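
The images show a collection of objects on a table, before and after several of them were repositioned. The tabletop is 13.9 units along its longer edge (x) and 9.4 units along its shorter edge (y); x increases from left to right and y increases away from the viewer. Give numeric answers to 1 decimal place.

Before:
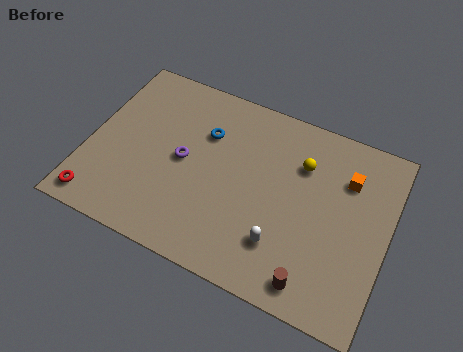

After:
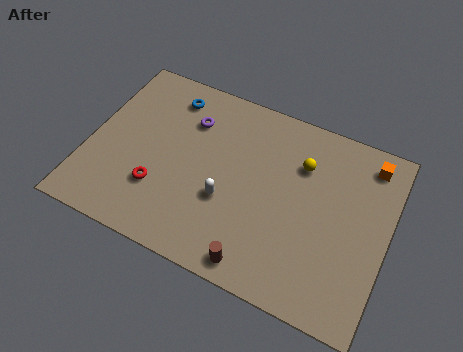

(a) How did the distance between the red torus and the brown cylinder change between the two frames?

-4.8

Before: roughly 10.0 units apart; after: 5.2. That's 4.8 units closer together.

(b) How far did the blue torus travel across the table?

2.3

From (5.2, 6.5) to (3.3, 7.8), the blue torus covered √(1.9² + 1.3²) ≈ 2.3 units.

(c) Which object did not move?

the yellow sphere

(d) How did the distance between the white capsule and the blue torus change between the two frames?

-0.4

They were about 5.8 units apart before and 5.4 after — 0.4 units closer together.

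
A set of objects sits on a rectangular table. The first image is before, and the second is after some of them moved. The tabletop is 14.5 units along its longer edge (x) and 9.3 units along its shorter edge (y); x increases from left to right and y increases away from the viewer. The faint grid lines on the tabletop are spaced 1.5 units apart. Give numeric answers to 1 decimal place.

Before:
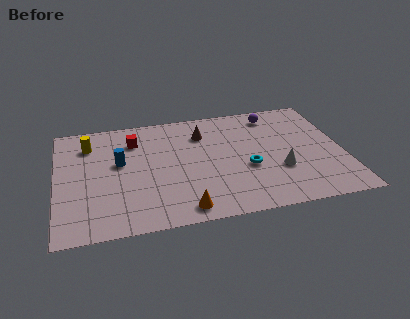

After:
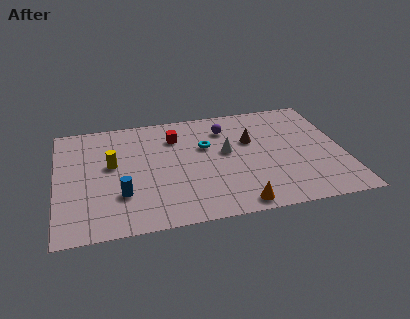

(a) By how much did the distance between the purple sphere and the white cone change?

-2.7

They were about 4.7 units apart before and 2.0 after — 2.7 units closer together.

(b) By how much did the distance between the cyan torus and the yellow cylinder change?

-3.8

Before: roughly 8.6 units apart; after: 4.8. That's 3.8 units closer together.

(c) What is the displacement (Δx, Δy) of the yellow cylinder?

(1.1, -1.9)

The yellow cylinder started near (1.7, 7.2) and ended near (2.8, 5.3).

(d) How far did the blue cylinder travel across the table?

2.6

The blue cylinder moved from about (3.2, 5.4) to (3.2, 2.8), a distance of √(0.0² + 2.6²) ≈ 2.6.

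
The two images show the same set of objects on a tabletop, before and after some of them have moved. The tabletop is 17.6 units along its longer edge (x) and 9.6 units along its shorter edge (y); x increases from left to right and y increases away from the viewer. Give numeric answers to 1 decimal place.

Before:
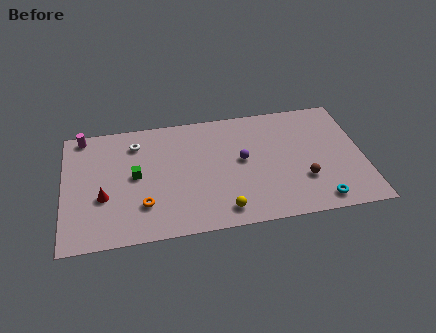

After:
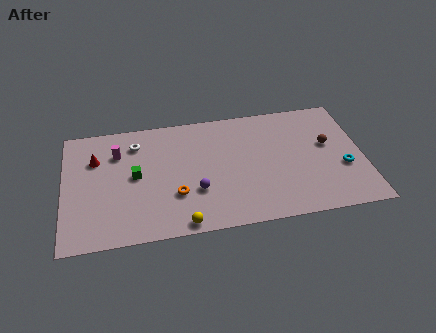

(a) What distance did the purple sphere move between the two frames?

3.4

The purple sphere was near (10.5, 5.2) before and (7.7, 3.2) after, so it travelled √(2.8² + 2.0²) ≈ 3.4 units.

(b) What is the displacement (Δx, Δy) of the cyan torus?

(1.6, 2.4)

From the two frames, the cyan torus sits at roughly (14.8, 1.2) before and (16.4, 3.6) after.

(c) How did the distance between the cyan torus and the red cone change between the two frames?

+2.1

The distance was about 12.7 in the first image and 14.8 in the second, so they moved 2.1 units further apart.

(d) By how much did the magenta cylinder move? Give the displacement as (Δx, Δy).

(2.0, -1.7)

The magenta cylinder started near (1.2, 8.7) and ended near (3.2, 7.0).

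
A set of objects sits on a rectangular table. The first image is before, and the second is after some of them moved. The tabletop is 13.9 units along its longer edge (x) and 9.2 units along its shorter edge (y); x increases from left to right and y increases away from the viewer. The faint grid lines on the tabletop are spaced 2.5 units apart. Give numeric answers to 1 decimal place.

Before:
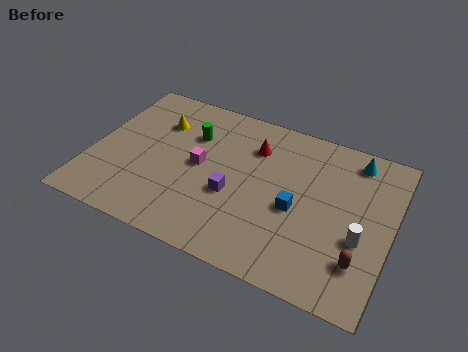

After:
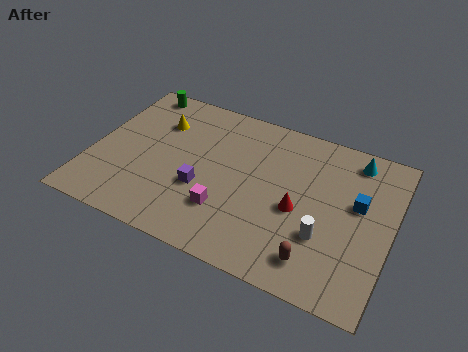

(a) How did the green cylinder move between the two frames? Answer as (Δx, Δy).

(-2.9, 1.9)

The green cylinder started near (4.4, 6.4) and ended near (1.5, 8.3).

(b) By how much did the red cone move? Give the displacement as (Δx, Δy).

(2.4, -2.8)

The red cone was at about (7.3, 6.8) and moved to about (9.7, 4.0).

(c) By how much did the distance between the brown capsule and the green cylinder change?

+2.2

The distance was about 9.3 in the first image and 11.5 in the second, so they moved 2.2 units further apart.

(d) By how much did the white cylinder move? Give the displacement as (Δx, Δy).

(-1.6, -0.5)

The white cylinder started near (12.6, 3.5) and ended near (11.0, 3.0).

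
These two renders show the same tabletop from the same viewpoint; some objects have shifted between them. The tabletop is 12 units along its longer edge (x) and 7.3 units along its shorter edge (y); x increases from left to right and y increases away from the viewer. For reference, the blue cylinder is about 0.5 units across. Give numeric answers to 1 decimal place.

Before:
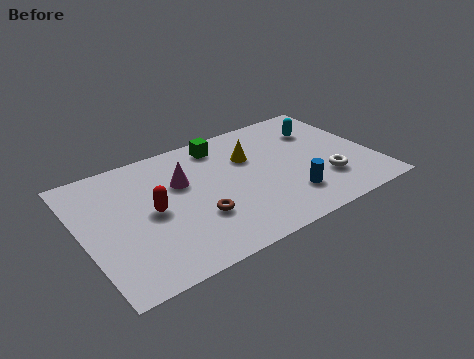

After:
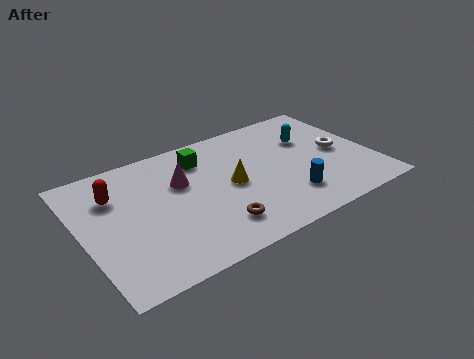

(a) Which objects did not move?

the magenta cone and the blue cylinder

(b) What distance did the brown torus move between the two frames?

1.0

The brown torus was near (4.5, 2.4) before and (5.1, 1.6) after, so it travelled √(0.6² + 0.8²) ≈ 1.0 units.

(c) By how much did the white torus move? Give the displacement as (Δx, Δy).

(0.9, 1.5)

The white torus started near (9.8, 2.1) and ended near (10.7, 3.6).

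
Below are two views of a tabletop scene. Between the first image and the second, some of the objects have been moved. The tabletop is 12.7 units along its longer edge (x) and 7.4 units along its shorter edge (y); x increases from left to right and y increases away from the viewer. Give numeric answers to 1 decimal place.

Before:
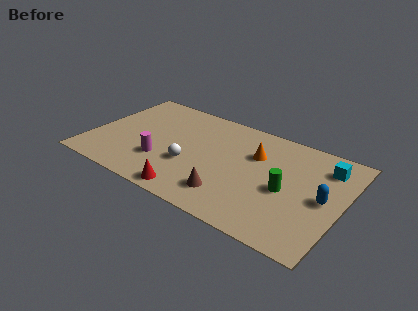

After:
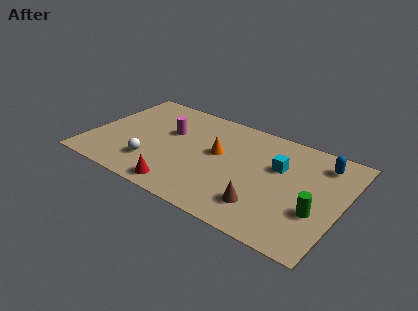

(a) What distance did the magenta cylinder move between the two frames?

2.3

The magenta cylinder was near (3.8, 2.3) before and (3.8, 4.6) after, so it travelled √(0.0² + 2.3²) ≈ 2.3 units.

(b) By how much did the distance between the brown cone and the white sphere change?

+3.2

Before: roughly 2.5 units apart; after: 5.7. That's 3.2 units further apart.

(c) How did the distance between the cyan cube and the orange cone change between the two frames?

-0.5

The distance was about 3.5 in the first image and 3.0 in the second, so they moved 0.5 units closer together.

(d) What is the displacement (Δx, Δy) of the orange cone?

(-1.8, -0.8)

From the two frames, the orange cone sits at roughly (8.2, 5.0) before and (6.4, 4.2) after.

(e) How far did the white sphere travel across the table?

2.0

From (5.2, 2.7) to (3.4, 1.9), the white sphere covered √(1.8² + 0.8²) ≈ 2.0 units.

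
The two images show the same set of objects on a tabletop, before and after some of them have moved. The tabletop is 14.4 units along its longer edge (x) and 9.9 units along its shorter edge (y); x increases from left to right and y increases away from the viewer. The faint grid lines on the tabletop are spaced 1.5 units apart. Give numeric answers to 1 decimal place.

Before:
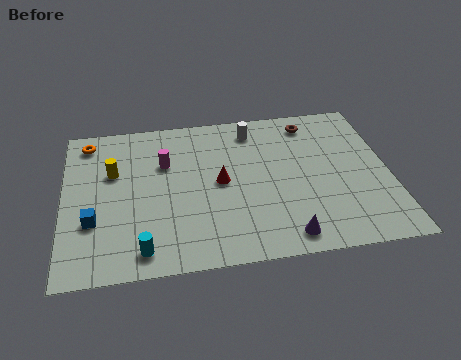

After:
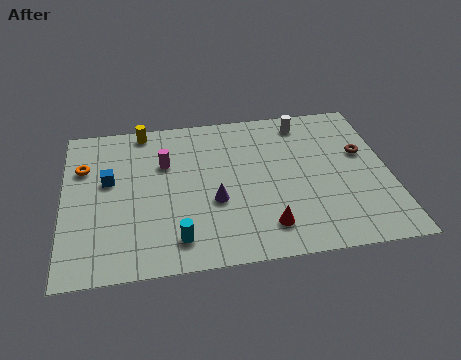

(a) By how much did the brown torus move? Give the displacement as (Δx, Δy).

(2.2, -2.4)

From the two frames, the brown torus sits at roughly (11.1, 8.4) before and (13.3, 6.0) after.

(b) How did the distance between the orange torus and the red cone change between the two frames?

+2.5

The distance was about 6.8 in the first image and 9.3 in the second, so they moved 2.5 units further apart.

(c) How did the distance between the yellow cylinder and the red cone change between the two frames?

+3.9

They were about 4.9 units apart before and 8.8 after — 3.9 units further apart.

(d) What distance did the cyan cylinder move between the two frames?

1.6

The cyan cylinder moved from about (3.4, 1.3) to (4.9, 1.7), a distance of √(1.5² + 0.4²) ≈ 1.6.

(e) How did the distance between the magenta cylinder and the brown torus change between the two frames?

+2.0

The distance was about 6.8 in the first image and 8.8 in the second, so they moved 2.0 units further apart.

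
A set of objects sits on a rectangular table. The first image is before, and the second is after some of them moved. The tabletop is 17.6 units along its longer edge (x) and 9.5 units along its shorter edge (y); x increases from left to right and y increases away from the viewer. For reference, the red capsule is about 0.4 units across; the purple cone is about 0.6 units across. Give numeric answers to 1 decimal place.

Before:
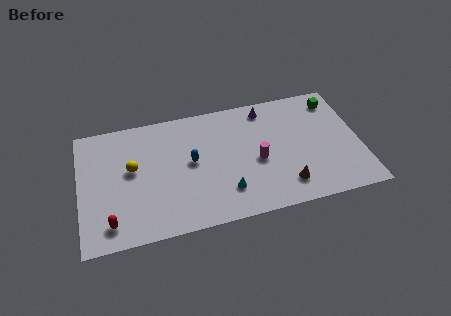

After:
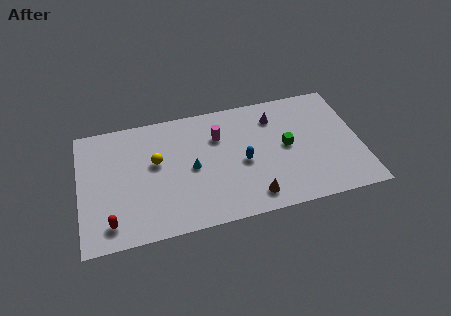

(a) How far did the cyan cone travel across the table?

3.0

From (9.0, 2.3) to (7.0, 4.6), the cyan cone covered √(2.0² + 2.3²) ≈ 3.0 units.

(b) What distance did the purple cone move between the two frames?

0.9

The purple cone was near (11.9, 8.2) before and (12.4, 7.4) after, so it travelled √(0.5² + 0.8²) ≈ 0.9 units.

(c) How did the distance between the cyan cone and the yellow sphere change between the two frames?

-4.1

The distance was about 6.5 in the first image and 2.4 in the second, so they moved 4.1 units closer together.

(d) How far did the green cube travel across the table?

4.5

The green cube was near (16.3, 7.9) before and (13.0, 4.9) after, so it travelled √(3.3² + 3.0²) ≈ 4.5 units.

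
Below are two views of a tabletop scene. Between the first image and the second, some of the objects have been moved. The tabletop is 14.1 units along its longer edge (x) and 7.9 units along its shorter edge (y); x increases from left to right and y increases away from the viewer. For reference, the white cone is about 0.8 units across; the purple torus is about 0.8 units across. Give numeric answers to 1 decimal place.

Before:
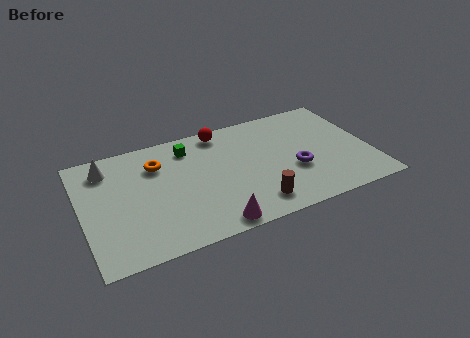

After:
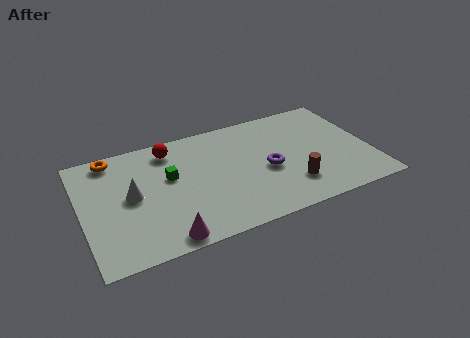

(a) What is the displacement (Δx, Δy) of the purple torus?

(-1.3, 0.5)

From the two frames, the purple torus sits at roughly (10.3, 3.0) before and (9.0, 3.5) after.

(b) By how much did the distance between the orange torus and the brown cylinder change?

+3.5

They were about 6.2 units apart before and 9.7 after — 3.5 units further apart.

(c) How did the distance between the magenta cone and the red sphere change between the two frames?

-0.4

They were about 6.3 units apart before and 5.9 after — 0.4 units closer together.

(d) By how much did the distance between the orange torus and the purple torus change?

+1.0

Before: roughly 7.1 units apart; after: 8.1. That's 1.0 units further apart.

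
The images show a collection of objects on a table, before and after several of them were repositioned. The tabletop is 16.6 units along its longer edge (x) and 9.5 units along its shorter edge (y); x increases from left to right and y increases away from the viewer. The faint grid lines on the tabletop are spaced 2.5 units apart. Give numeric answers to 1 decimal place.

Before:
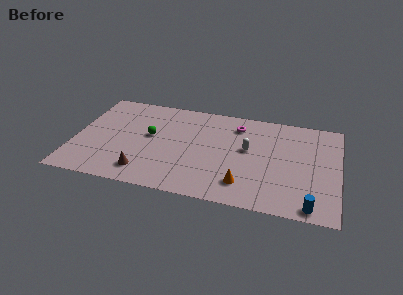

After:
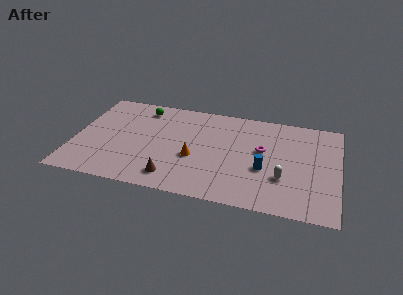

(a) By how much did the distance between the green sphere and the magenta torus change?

+2.3

The distance was about 5.9 in the first image and 8.2 in the second, so they moved 2.3 units further apart.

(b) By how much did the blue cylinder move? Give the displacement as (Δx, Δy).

(-3.0, 2.8)

The blue cylinder started near (15.0, 0.9) and ended near (12.0, 3.7).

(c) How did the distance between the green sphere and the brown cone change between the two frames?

+3.2

The distance was about 3.6 in the first image and 6.8 in the second, so they moved 3.2 units further apart.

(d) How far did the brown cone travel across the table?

1.8

The brown cone moved from about (4.6, 1.7) to (6.4, 1.6), a distance of √(1.8² + 0.1²) ≈ 1.8.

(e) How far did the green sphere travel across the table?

2.8

The green sphere was near (4.7, 5.3) before and (4.0, 8.0) after, so it travelled √(0.7² + 2.7²) ≈ 2.8 units.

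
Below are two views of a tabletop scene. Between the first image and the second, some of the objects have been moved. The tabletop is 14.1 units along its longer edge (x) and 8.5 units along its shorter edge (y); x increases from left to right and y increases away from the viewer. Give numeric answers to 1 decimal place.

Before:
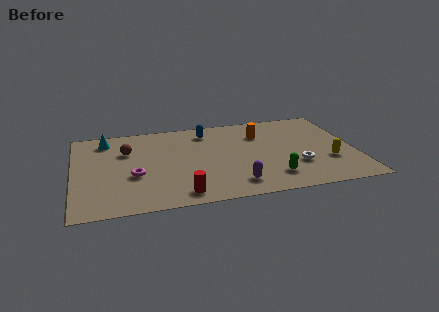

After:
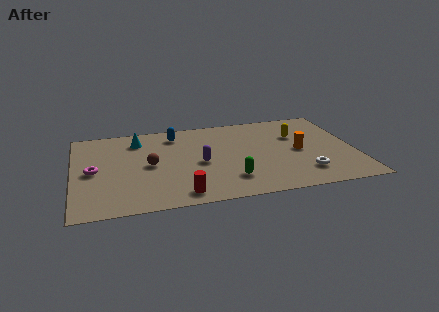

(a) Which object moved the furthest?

the yellow capsule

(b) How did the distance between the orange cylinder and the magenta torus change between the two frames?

+3.2

Before: roughly 7.1 units apart; after: 10.3. That's 3.2 units further apart.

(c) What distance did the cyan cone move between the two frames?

1.6

The cyan cone moved from about (1.7, 7.1) to (3.3, 6.8), a distance of √(1.6² + 0.3²) ≈ 1.6.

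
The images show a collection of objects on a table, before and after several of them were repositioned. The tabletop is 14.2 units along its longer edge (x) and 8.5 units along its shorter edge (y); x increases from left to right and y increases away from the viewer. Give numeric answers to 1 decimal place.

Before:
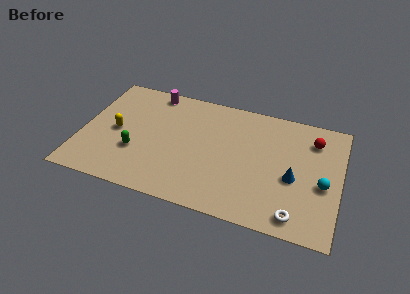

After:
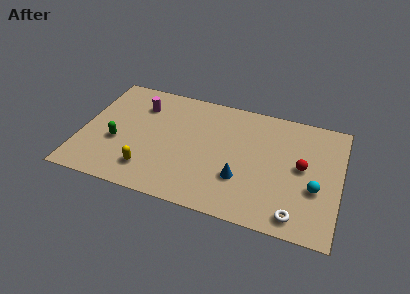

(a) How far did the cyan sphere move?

0.6

The cyan sphere was near (13.3, 3.6) before and (12.9, 3.2) after, so it travelled √(0.4² + 0.4²) ≈ 0.6 units.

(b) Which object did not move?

the white torus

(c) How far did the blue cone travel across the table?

2.9

The blue cone moved from about (11.7, 3.6) to (8.9, 2.7), a distance of √(2.8² + 0.9²) ≈ 2.9.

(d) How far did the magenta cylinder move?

1.3

The magenta cylinder was near (3.6, 7.6) before and (3.0, 6.4) after, so it travelled √(0.6² + 1.2²) ≈ 1.3 units.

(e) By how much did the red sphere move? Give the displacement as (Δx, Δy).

(-0.5, -2.1)

The red sphere started near (12.6, 6.6) and ended near (12.1, 4.5).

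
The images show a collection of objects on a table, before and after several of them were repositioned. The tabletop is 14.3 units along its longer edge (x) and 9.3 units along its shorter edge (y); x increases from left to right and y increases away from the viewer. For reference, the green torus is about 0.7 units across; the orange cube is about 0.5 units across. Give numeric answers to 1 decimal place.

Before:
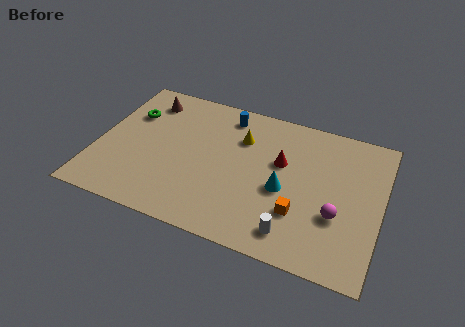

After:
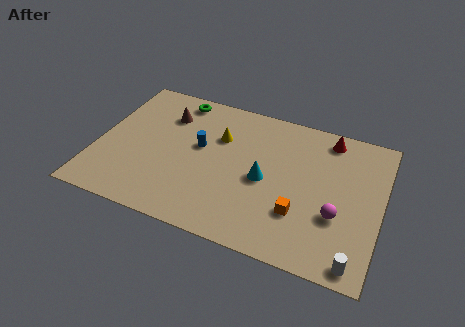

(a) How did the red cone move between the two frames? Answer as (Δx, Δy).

(2.2, 2.4)

From the two frames, the red cone sits at roughly (9.2, 5.7) before and (11.4, 8.1) after.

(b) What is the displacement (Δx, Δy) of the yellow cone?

(-1.1, -0.3)

The yellow cone was at about (7.1, 6.6) and moved to about (6.0, 6.3).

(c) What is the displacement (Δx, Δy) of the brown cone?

(1.1, -0.7)

From the two frames, the brown cone sits at roughly (2.1, 7.6) before and (3.2, 6.9) after.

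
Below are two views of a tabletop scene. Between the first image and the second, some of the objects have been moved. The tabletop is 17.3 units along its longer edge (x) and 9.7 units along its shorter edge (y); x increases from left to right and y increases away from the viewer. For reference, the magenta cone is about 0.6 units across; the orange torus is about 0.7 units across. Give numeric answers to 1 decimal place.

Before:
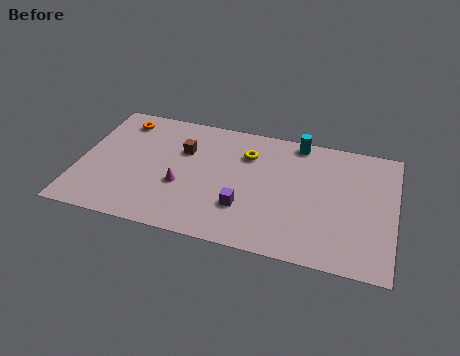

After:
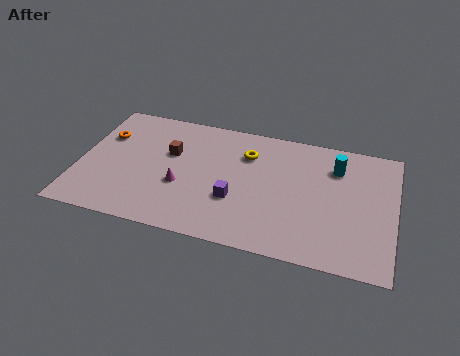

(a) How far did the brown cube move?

0.8

The brown cube moved from about (5.6, 6.5) to (4.9, 6.1), a distance of √(0.7² + 0.4²) ≈ 0.8.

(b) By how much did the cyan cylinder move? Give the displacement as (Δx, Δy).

(2.2, -1.5)

The cyan cylinder was at about (11.8, 8.8) and moved to about (14.0, 7.3).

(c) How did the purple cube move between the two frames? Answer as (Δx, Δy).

(-0.5, 0.5)

The purple cube was at about (9.2, 2.9) and moved to about (8.7, 3.4).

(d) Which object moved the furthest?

the cyan cylinder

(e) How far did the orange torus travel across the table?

1.7

From (2.0, 8.1) to (1.2, 6.6), the orange torus covered √(0.8² + 1.5²) ≈ 1.7 units.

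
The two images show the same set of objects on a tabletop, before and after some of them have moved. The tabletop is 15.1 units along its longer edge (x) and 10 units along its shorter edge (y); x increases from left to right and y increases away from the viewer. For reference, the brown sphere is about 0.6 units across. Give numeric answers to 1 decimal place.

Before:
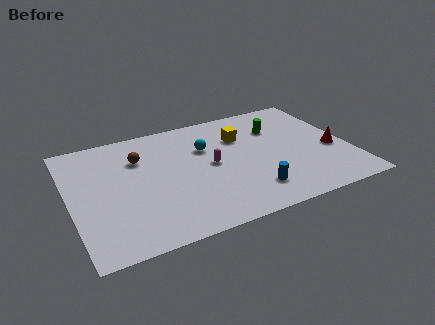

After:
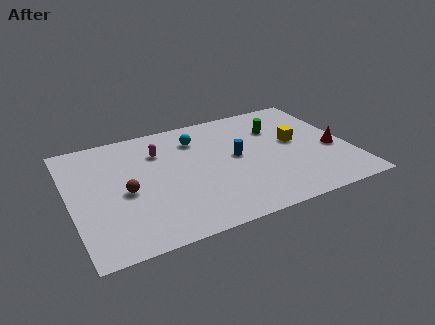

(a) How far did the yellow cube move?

3.2

From (9.5, 7.0) to (12.3, 5.5), the yellow cube covered √(2.8² + 1.5²) ≈ 3.2 units.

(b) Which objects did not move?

the green cylinder and the red cone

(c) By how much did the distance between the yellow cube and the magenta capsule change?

+4.8

The distance was about 2.7 in the first image and 7.5 in the second, so they moved 4.8 units further apart.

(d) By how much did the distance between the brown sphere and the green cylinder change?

+1.4

The distance was about 7.6 in the first image and 9.0 in the second, so they moved 1.4 units further apart.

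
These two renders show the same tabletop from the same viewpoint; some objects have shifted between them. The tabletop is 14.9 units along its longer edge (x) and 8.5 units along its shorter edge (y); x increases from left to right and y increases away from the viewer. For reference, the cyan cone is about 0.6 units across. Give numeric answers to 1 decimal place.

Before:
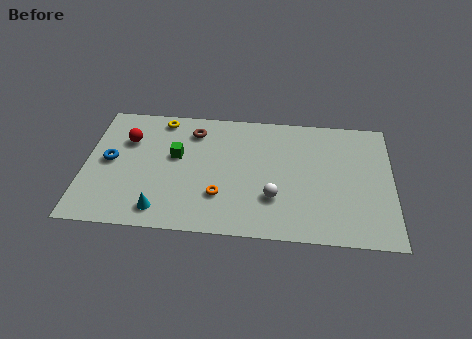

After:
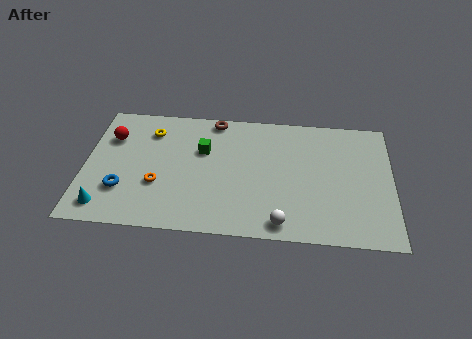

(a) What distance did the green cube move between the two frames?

1.4

The green cube was near (4.4, 5.0) before and (5.7, 5.5) after, so it travelled √(1.3² + 0.5²) ≈ 1.4 units.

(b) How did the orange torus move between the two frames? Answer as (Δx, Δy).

(-3.0, 0.5)

The orange torus started near (6.6, 2.5) and ended near (3.6, 3.0).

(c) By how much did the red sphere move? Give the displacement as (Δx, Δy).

(-0.8, 0.1)

The red sphere was at about (2.0, 5.9) and moved to about (1.2, 6.0).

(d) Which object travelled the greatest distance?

the orange torus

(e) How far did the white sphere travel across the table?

1.6

The white sphere moved from about (9.2, 2.6) to (9.6, 1.0), a distance of √(0.4² + 1.6²) ≈ 1.6.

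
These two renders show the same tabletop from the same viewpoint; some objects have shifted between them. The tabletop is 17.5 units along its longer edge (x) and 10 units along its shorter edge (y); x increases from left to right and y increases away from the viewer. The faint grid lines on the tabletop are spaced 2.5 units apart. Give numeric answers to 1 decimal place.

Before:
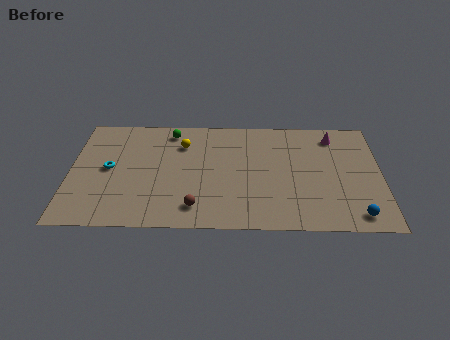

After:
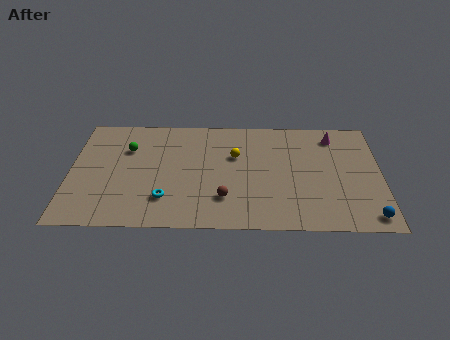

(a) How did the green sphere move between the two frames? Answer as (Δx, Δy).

(-2.4, -1.7)

From the two frames, the green sphere sits at roughly (5.6, 8.6) before and (3.2, 6.9) after.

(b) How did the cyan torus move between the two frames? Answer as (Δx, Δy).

(3.2, -2.6)

From the two frames, the cyan torus sits at roughly (2.2, 5.1) before and (5.4, 2.5) after.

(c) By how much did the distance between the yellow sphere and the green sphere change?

+4.7

Before: roughly 1.4 units apart; after: 6.1. That's 4.7 units further apart.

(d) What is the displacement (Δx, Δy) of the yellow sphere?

(3.0, -1.0)

From the two frames, the yellow sphere sits at roughly (6.3, 7.4) before and (9.3, 6.4) after.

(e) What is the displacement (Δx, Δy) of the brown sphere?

(1.6, 0.8)

The brown sphere started near (7.1, 1.8) and ended near (8.7, 2.6).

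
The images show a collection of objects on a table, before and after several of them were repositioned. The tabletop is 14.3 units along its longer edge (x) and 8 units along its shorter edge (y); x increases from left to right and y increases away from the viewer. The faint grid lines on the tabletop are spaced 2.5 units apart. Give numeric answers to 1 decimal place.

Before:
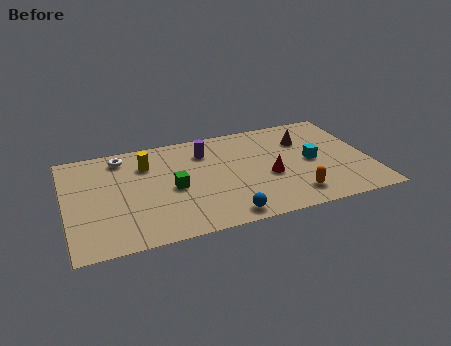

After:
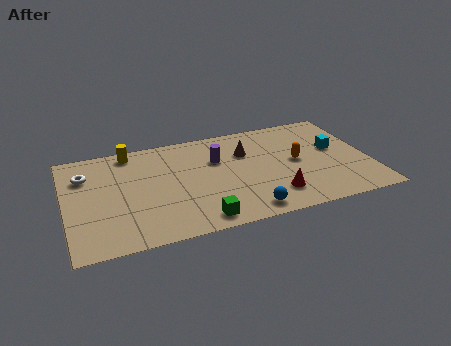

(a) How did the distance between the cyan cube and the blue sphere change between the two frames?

+0.5

Before: roughly 5.3 units apart; after: 5.8. That's 0.5 units further apart.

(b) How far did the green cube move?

2.9

From (5.0, 3.7) to (6.0, 1.0), the green cube covered √(1.0² + 2.7²) ≈ 2.9 units.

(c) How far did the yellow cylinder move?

1.4

From (3.9, 5.9) to (3.2, 7.1), the yellow cylinder covered √(0.7² + 1.2²) ≈ 1.4 units.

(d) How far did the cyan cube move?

1.4

From (11.6, 3.9) to (12.8, 4.6), the cyan cube covered √(1.2² + 0.7²) ≈ 1.4 units.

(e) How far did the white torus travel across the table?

2.1

The white torus was near (2.8, 6.8) before and (1.0, 5.8) after, so it travelled √(1.8² + 1.0²) ≈ 2.1 units.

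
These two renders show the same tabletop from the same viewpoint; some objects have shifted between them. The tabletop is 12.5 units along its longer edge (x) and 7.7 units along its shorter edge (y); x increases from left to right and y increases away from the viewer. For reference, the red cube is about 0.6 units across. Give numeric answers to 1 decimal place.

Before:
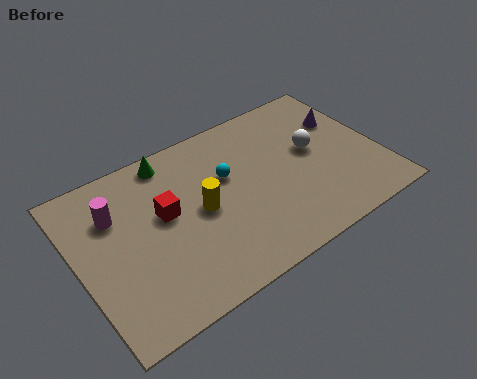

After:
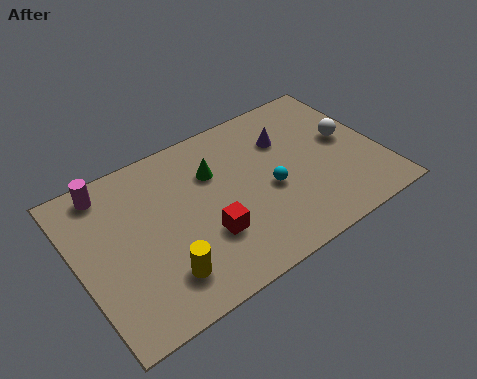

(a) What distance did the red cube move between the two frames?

2.4

From (3.6, 4.4) to (5.0, 2.5), the red cube covered √(1.4² + 1.9²) ≈ 2.4 units.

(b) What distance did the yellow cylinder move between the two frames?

2.9

The yellow cylinder was near (5.0, 3.8) before and (3.0, 1.7) after, so it travelled √(2.0² + 2.1²) ≈ 2.9 units.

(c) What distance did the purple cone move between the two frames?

2.5

The purple cone moved from about (11.4, 5.2) to (8.9, 5.4), a distance of √(2.5² + 0.2²) ≈ 2.5.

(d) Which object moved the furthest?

the yellow cylinder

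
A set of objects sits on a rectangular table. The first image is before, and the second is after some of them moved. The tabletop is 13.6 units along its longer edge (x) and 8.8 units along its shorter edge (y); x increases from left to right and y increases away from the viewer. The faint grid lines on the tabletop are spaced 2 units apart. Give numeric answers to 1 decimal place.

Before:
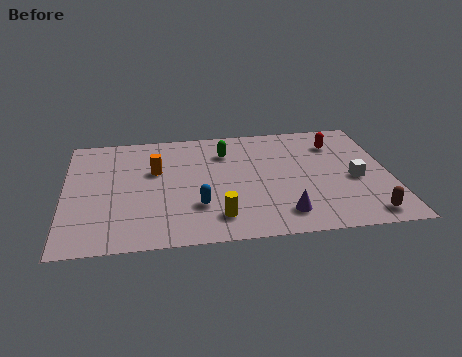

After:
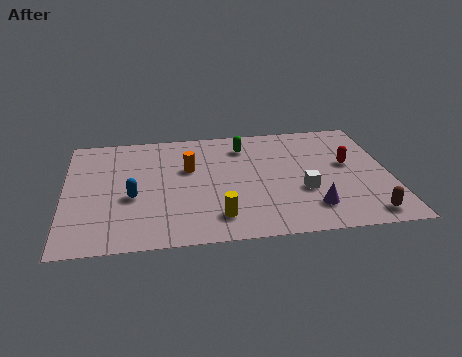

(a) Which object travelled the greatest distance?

the blue capsule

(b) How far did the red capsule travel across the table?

1.7

From (11.5, 6.7) to (11.9, 5.0), the red capsule covered √(0.4² + 1.7²) ≈ 1.7 units.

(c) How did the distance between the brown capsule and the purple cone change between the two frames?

-1.1

They were about 3.4 units apart before and 2.3 after — 1.1 units closer together.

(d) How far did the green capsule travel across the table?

0.9

The green capsule was near (6.8, 6.6) before and (7.6, 7.0) after, so it travelled √(0.8² + 0.4²) ≈ 0.9 units.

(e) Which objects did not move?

the yellow cylinder and the brown capsule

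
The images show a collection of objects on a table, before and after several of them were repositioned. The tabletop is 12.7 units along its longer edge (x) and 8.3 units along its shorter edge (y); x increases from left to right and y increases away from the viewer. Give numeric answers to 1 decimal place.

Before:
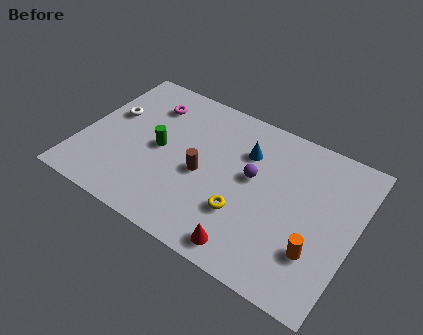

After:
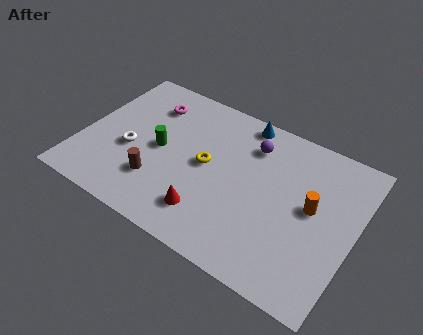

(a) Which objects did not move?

the magenta torus and the green cylinder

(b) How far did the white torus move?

2.0

The white torus was near (1.1, 5.0) before and (2.3, 3.4) after, so it travelled √(1.2² + 1.6²) ≈ 2.0 units.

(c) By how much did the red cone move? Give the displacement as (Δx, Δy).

(-2.0, 0.8)

The red cone was at about (8.3, 1.0) and moved to about (6.3, 1.8).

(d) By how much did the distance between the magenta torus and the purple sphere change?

-0.6

The distance was about 5.5 in the first image and 4.9 in the second, so they moved 0.6 units closer together.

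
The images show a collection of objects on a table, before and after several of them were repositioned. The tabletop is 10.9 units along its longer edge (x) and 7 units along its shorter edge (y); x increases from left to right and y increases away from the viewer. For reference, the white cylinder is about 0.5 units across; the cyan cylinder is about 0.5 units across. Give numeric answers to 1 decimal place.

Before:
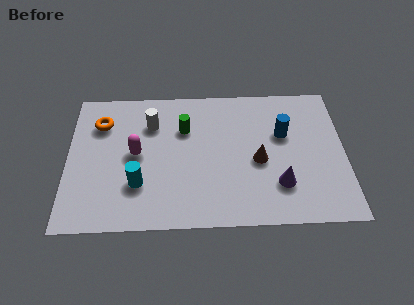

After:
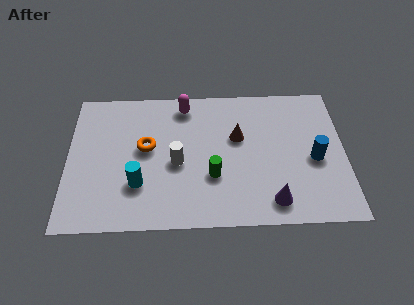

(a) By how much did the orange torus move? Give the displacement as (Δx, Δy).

(1.8, -1.3)

The orange torus was at about (1.3, 5.2) and moved to about (3.1, 3.9).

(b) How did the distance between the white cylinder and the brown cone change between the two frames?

-2.0

They were about 4.7 units apart before and 2.7 after — 2.0 units closer together.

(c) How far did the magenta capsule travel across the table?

3.1

The magenta capsule was near (2.7, 3.6) before and (4.6, 6.0) after, so it travelled √(1.9² + 2.4²) ≈ 3.1 units.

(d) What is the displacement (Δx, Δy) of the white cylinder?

(1.0, -2.0)

From the two frames, the white cylinder sits at roughly (3.3, 5.1) before and (4.3, 3.1) after.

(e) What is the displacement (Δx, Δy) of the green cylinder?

(1.1, -2.4)

From the two frames, the green cylinder sits at roughly (4.6, 4.8) before and (5.7, 2.4) after.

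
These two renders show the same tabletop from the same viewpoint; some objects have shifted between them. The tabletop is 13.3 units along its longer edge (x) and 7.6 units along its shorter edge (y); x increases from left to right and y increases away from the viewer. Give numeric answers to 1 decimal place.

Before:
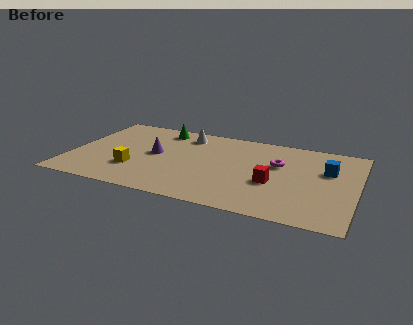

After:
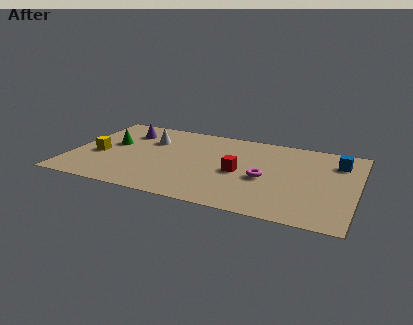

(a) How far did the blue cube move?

1.0

The blue cube was near (11.9, 4.9) before and (12.3, 5.8) after, so it travelled √(0.4² + 0.9²) ≈ 1.0 units.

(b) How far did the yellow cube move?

2.0

The yellow cube was near (3.1, 2.3) before and (1.3, 3.2) after, so it travelled √(1.8² + 0.9²) ≈ 2.0 units.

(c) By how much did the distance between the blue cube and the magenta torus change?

+1.8

The distance was about 2.3 in the first image and 4.1 in the second, so they moved 1.8 units further apart.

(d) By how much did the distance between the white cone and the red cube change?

-0.7

They were about 5.5 units apart before and 4.8 after — 0.7 units closer together.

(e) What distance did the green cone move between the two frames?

3.0

The green cone moved from about (3.9, 6.5) to (1.8, 4.4), a distance of √(2.1² + 2.1²) ≈ 3.0.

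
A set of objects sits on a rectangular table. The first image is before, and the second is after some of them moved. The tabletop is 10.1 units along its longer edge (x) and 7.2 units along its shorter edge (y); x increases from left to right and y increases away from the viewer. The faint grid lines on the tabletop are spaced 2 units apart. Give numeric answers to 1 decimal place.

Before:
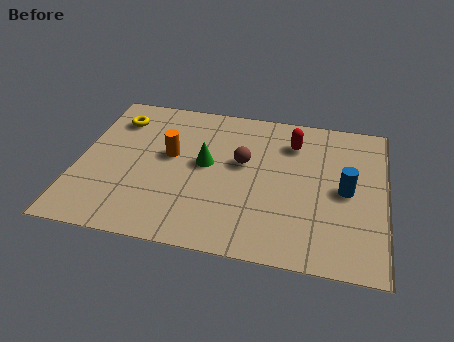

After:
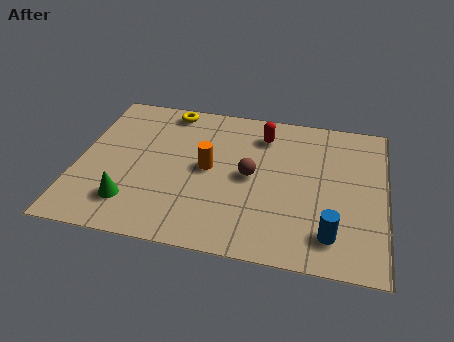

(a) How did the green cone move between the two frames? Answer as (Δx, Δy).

(-2.3, -2.3)

The green cone was at about (4.2, 3.9) and moved to about (1.9, 1.6).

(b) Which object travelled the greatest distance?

the green cone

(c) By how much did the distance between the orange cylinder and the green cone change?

+2.0

The distance was about 1.2 in the first image and 3.2 in the second, so they moved 2.0 units further apart.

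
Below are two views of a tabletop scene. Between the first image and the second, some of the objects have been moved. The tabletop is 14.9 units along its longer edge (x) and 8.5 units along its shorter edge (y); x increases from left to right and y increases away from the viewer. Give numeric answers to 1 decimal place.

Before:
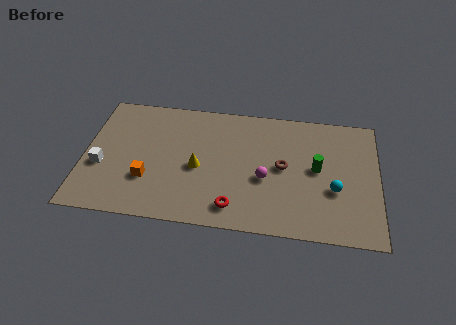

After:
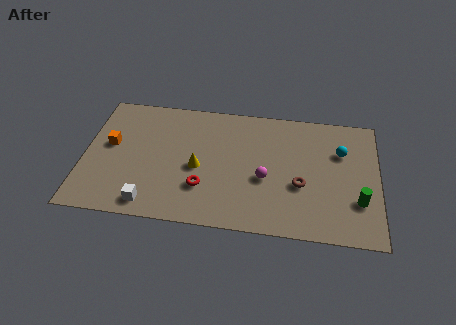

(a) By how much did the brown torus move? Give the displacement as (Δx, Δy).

(0.9, -1.1)

The brown torus was at about (10.1, 4.4) and moved to about (11.0, 3.3).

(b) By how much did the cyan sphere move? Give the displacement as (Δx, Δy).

(0.3, 2.6)

From the two frames, the cyan sphere sits at roughly (12.7, 3.2) before and (13.0, 5.8) after.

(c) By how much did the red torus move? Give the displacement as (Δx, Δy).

(-1.6, 1.1)

The red torus started near (7.7, 1.4) and ended near (6.1, 2.5).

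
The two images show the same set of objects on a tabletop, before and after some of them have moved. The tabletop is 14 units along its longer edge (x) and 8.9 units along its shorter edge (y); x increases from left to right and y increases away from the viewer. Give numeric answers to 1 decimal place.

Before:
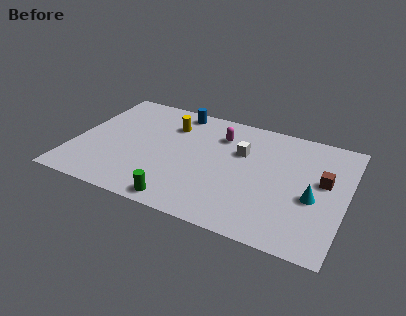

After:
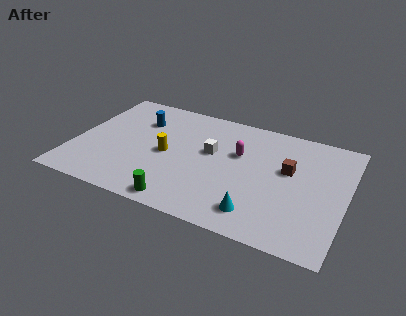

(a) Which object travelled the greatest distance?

the cyan cone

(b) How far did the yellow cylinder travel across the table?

2.4

The yellow cylinder was near (4.7, 6.6) before and (4.8, 4.2) after, so it travelled √(0.1² + 2.4²) ≈ 2.4 units.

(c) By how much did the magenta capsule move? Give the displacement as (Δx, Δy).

(1.1, -1.1)

The magenta capsule started near (7.3, 6.7) and ended near (8.4, 5.6).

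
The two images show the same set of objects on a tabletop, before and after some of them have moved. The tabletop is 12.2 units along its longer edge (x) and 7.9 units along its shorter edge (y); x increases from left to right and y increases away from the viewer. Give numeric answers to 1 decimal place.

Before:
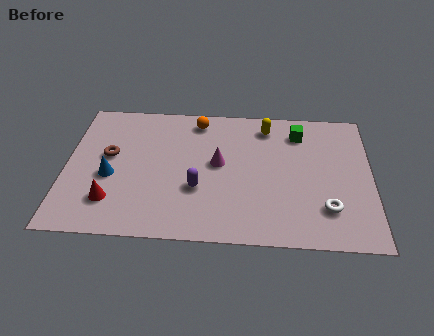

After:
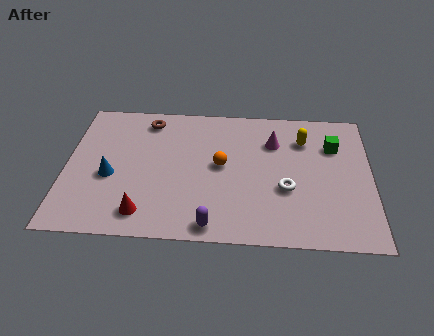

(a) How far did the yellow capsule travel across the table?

1.7

From (8.0, 6.6) to (9.5, 5.9), the yellow capsule covered √(1.5² + 0.7²) ≈ 1.7 units.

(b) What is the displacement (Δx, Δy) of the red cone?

(1.3, -0.6)

The red cone started near (1.9, 1.9) and ended near (3.2, 1.3).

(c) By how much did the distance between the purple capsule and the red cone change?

-0.8

Before: roughly 3.5 units apart; after: 2.7. That's 0.8 units closer together.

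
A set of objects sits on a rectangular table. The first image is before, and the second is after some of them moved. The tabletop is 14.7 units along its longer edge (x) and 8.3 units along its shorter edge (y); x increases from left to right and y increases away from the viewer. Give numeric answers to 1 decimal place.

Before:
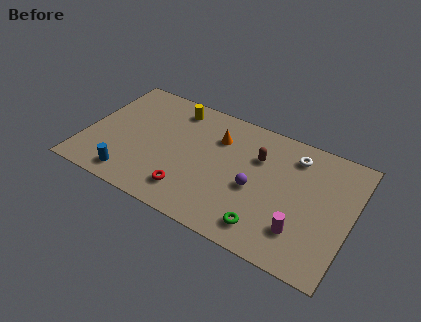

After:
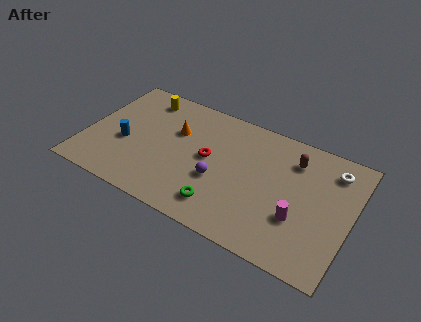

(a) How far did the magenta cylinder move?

0.7

The magenta cylinder moved from about (12.2, 2.1) to (12.0, 2.8), a distance of √(0.2² + 0.7²) ≈ 0.7.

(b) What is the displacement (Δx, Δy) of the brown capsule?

(1.9, 0.7)

The brown capsule was at about (9.4, 5.7) and moved to about (11.3, 6.4).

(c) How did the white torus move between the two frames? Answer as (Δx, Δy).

(2.1, 0.0)

From the two frames, the white torus sits at roughly (11.3, 6.7) before and (13.4, 6.7) after.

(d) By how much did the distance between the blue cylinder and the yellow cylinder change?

-2.4

They were about 6.0 units apart before and 3.6 after — 2.4 units closer together.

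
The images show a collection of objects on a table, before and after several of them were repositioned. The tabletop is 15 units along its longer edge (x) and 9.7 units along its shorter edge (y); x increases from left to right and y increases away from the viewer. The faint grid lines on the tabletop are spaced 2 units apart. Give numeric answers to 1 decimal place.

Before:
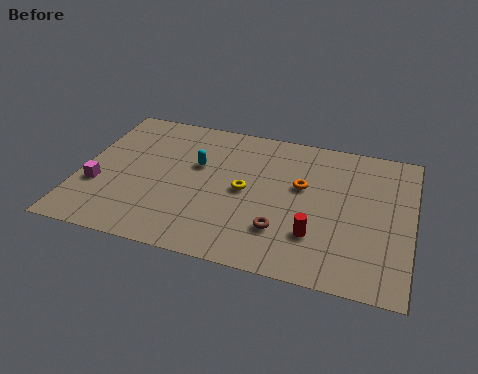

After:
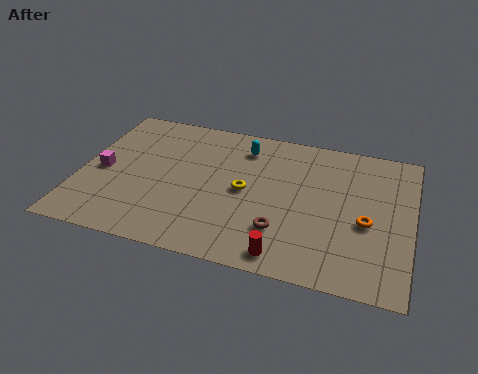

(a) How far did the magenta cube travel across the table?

1.1

The magenta cube moved from about (0.9, 3.4) to (1.0, 4.5), a distance of √(0.1² + 1.1²) ≈ 1.1.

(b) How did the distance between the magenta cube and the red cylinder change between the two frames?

-0.7

Before: roughly 9.9 units apart; after: 9.2. That's 0.7 units closer together.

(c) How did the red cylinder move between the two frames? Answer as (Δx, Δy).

(-1.2, -1.6)

From the two frames, the red cylinder sits at roughly (10.8, 2.7) before and (9.6, 1.1) after.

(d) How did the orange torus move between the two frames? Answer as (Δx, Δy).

(3.0, -1.7)

The orange torus started near (10.0, 5.8) and ended near (13.0, 4.1).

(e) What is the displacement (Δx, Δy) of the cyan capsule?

(2.0, 1.8)

From the two frames, the cyan capsule sits at roughly (5.2, 6.0) before and (7.2, 7.8) after.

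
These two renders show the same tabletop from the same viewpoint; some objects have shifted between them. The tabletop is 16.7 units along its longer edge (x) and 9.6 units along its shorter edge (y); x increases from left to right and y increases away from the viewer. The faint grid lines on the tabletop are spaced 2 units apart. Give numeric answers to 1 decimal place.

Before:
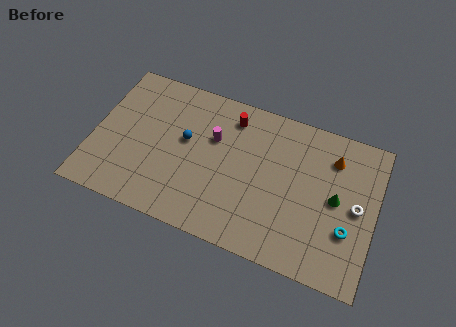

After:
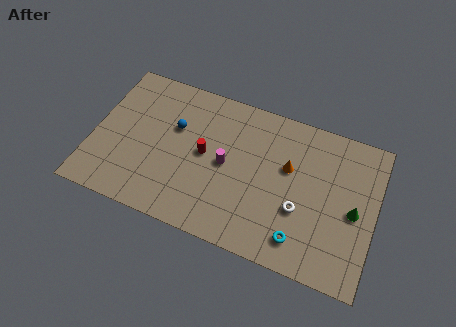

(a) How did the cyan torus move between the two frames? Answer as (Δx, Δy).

(-2.6, -1.5)

The cyan torus was at about (15.2, 3.2) and moved to about (12.6, 1.7).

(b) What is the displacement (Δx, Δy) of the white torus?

(-3.2, -1.3)

The white torus started near (15.6, 4.8) and ended near (12.4, 3.5).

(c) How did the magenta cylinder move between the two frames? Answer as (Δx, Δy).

(0.9, -1.4)

The magenta cylinder started near (7.0, 6.2) and ended near (7.9, 4.8).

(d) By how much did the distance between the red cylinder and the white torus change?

-2.3

They were about 8.3 units apart before and 6.0 after — 2.3 units closer together.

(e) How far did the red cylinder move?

3.2

The red cylinder was near (7.9, 7.9) before and (6.6, 5.0) after, so it travelled √(1.3² + 2.9²) ≈ 3.2 units.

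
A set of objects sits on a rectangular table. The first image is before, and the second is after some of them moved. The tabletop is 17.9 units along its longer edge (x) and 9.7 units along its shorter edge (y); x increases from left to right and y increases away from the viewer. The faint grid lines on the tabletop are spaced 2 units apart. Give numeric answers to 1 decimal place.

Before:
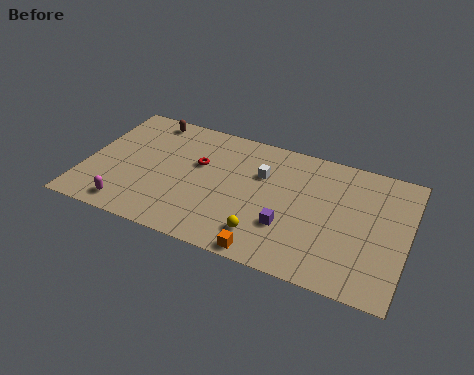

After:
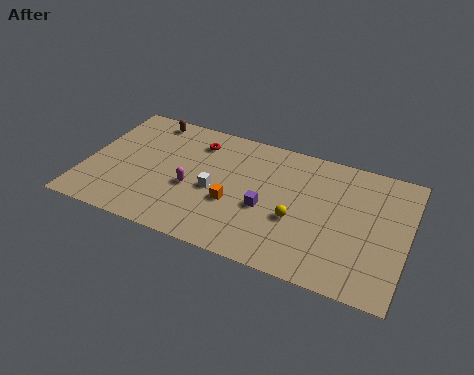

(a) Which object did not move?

the brown capsule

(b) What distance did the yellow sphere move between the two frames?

2.4

The yellow sphere was near (10.3, 2.0) before and (11.9, 3.8) after, so it travelled √(1.6² + 1.8²) ≈ 2.4 units.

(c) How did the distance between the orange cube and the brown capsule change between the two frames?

-3.6

Before: roughly 10.9 units apart; after: 7.3. That's 3.6 units closer together.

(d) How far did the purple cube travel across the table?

1.6

The purple cube was near (11.5, 3.1) before and (10.2, 4.0) after, so it travelled √(1.3² + 0.9²) ≈ 1.6 units.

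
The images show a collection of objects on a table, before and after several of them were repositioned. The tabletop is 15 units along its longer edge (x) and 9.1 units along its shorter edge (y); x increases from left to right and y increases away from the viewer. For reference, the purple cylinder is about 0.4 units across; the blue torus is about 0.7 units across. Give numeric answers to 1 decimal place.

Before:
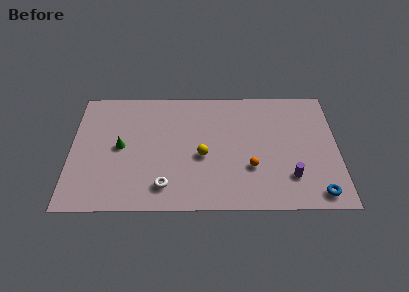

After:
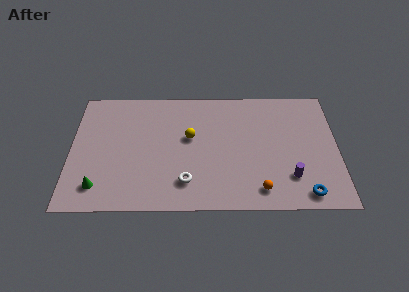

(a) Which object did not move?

the purple cylinder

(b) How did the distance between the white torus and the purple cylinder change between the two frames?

-1.2

The distance was about 7.0 in the first image and 5.8 in the second, so they moved 1.2 units closer together.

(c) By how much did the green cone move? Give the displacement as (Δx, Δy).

(-1.2, -2.9)

From the two frames, the green cone sits at roughly (2.8, 4.6) before and (1.6, 1.7) after.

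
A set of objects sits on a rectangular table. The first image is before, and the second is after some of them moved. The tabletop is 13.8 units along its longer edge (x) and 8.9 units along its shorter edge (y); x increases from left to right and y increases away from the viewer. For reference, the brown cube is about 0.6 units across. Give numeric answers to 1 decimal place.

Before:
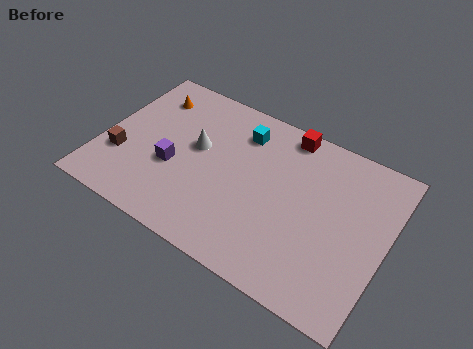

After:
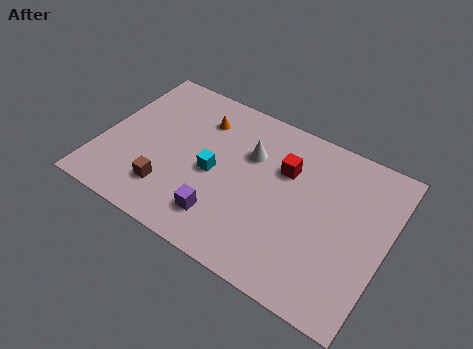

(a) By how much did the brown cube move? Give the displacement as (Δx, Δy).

(2.5, -0.8)

The brown cube was at about (1.1, 2.9) and moved to about (3.6, 2.1).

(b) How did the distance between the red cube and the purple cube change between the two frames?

-1.9

The distance was about 6.7 in the first image and 4.8 in the second, so they moved 1.9 units closer together.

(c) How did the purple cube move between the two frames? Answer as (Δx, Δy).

(2.7, -1.6)

From the two frames, the purple cube sits at roughly (3.6, 3.5) before and (6.3, 1.9) after.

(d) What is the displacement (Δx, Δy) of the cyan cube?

(-0.9, -2.9)

The cyan cube was at about (6.4, 7.0) and moved to about (5.5, 4.1).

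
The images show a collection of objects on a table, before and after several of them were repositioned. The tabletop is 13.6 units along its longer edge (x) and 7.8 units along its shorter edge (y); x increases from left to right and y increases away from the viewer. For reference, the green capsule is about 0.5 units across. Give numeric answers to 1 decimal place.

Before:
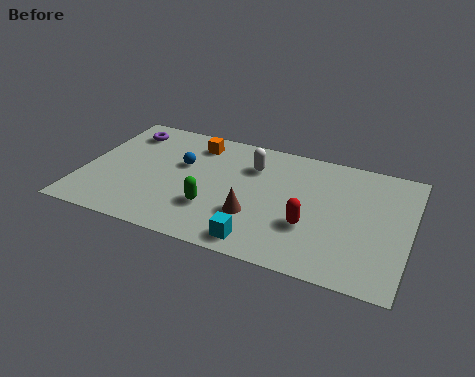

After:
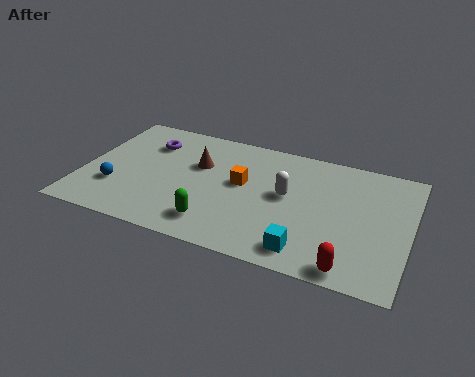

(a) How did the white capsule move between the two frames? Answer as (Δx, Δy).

(1.6, -1.4)

The white capsule was at about (6.9, 5.7) and moved to about (8.5, 4.3).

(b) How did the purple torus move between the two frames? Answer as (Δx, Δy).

(1.1, -0.5)

The purple torus was at about (1.4, 6.3) and moved to about (2.5, 5.8).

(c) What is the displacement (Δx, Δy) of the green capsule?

(0.2, -0.9)

The green capsule started near (5.6, 2.4) and ended near (5.8, 1.5).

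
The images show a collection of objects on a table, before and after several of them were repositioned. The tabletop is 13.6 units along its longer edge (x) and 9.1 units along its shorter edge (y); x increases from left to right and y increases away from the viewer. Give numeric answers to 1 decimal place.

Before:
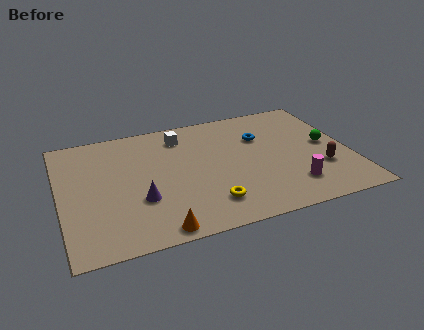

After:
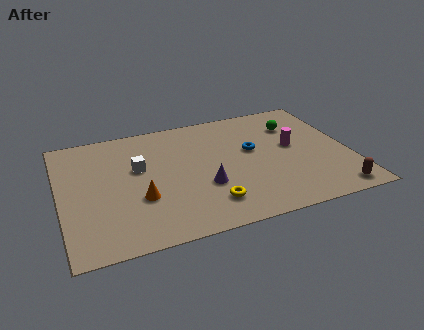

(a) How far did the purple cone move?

3.0

The purple cone was near (3.6, 3.1) before and (6.6, 3.2) after, so it travelled √(3.0² + 0.1²) ≈ 3.0 units.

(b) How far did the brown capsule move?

1.9

The brown capsule was near (12.1, 2.9) before and (12.5, 1.0) after, so it travelled √(0.4² + 1.9²) ≈ 1.9 units.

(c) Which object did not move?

the yellow torus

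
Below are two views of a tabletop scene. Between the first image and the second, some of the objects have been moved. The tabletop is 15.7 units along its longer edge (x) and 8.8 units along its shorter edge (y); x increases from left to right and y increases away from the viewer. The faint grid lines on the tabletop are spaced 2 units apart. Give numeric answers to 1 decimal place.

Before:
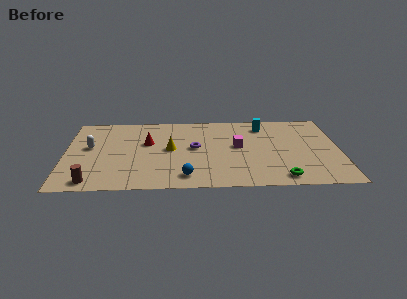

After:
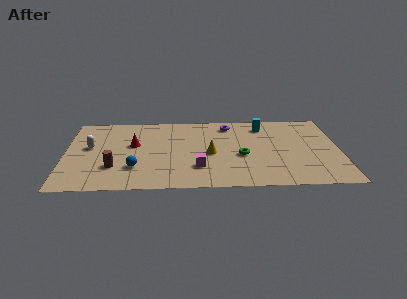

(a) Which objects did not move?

the white capsule and the cyan cylinder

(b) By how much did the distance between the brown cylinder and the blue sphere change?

-4.1

The distance was about 5.3 in the first image and 1.2 in the second, so they moved 4.1 units closer together.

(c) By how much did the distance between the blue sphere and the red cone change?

-1.9

Before: roughly 4.6 units apart; after: 2.7. That's 1.9 units closer together.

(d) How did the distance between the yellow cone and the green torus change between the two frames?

-5.4

The distance was about 7.2 in the first image and 1.8 in the second, so they moved 5.4 units closer together.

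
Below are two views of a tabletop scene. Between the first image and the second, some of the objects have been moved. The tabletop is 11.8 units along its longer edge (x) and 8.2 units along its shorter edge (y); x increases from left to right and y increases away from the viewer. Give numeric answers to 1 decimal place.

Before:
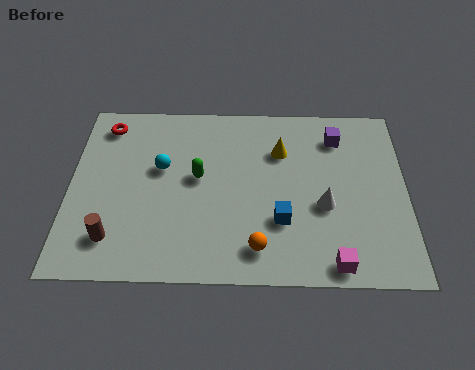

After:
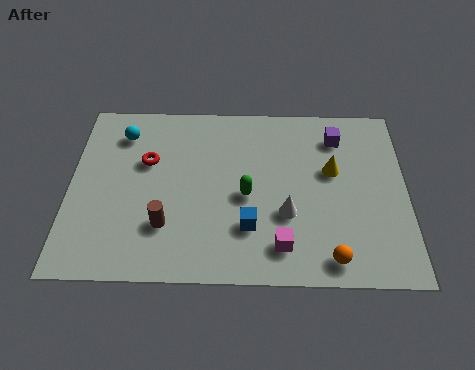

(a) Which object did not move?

the purple cube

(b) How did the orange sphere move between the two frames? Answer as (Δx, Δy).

(2.5, -0.4)

From the two frames, the orange sphere sits at roughly (6.6, 1.4) before and (9.1, 1.0) after.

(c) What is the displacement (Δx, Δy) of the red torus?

(1.5, -1.7)

The red torus started near (1.2, 6.9) and ended near (2.7, 5.2).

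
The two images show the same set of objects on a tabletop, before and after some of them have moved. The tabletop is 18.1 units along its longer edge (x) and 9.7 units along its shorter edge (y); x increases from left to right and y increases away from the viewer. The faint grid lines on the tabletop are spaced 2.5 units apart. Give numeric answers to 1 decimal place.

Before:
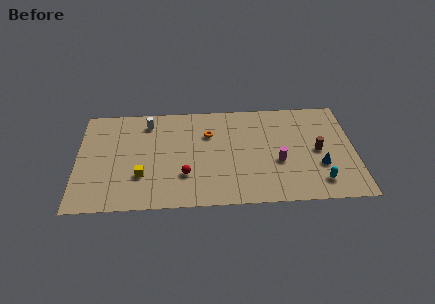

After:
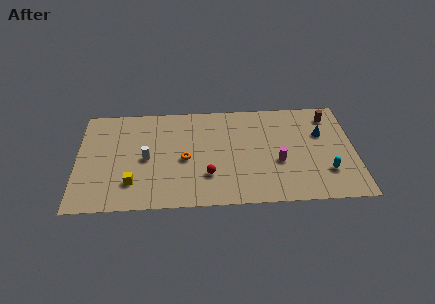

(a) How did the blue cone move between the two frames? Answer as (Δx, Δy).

(0.2, 3.0)

From the two frames, the blue cone sits at roughly (15.8, 3.3) before and (16.0, 6.3) after.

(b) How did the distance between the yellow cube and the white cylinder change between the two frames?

-2.6

They were about 5.0 units apart before and 2.4 after — 2.6 units closer together.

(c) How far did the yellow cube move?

0.8

The yellow cube was near (4.2, 3.0) before and (3.6, 2.4) after, so it travelled √(0.6² + 0.6²) ≈ 0.8 units.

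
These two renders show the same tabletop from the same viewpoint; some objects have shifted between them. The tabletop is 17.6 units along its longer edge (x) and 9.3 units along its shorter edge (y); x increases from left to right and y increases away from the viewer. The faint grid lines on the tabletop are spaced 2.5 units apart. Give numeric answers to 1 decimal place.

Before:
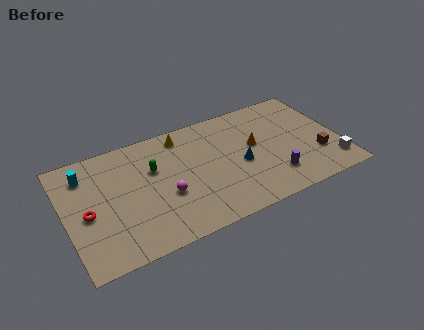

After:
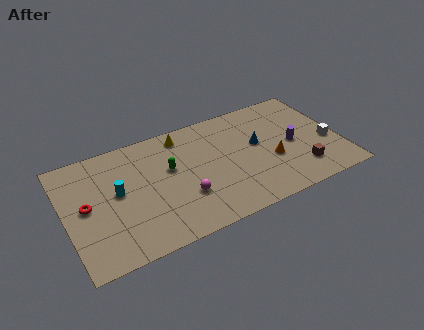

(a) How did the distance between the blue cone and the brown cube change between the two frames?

-1.0

The distance was about 5.0 in the first image and 4.0 in the second, so they moved 1.0 units closer together.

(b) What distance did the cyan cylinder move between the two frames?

2.8

The cyan cylinder was near (1.5, 7.3) before and (3.3, 5.1) after, so it travelled √(1.8² + 2.2²) ≈ 2.8 units.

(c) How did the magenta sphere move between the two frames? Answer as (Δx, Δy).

(1.1, -0.6)

The magenta sphere started near (6.2, 3.6) and ended near (7.3, 3.0).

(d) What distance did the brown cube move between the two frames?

1.4

The brown cube was near (16.0, 2.9) before and (14.8, 2.1) after, so it travelled √(1.2² + 0.8²) ≈ 1.4 units.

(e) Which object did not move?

the yellow cone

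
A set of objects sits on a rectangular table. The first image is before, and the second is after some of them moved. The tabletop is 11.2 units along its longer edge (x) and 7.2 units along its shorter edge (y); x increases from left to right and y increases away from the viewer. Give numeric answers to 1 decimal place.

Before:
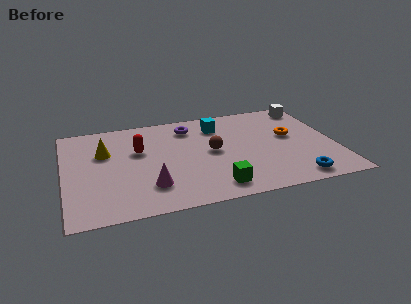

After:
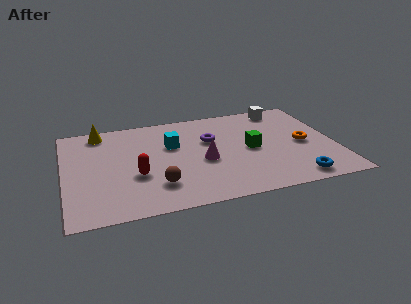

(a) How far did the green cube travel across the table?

2.9

From (6.0, 1.1) to (7.7, 3.5), the green cube covered √(1.7² + 2.4²) ≈ 2.9 units.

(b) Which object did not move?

the blue torus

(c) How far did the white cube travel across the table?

1.1

The white cube was near (10.4, 6.2) before and (9.3, 6.3) after, so it travelled √(1.1² + 0.1²) ≈ 1.1 units.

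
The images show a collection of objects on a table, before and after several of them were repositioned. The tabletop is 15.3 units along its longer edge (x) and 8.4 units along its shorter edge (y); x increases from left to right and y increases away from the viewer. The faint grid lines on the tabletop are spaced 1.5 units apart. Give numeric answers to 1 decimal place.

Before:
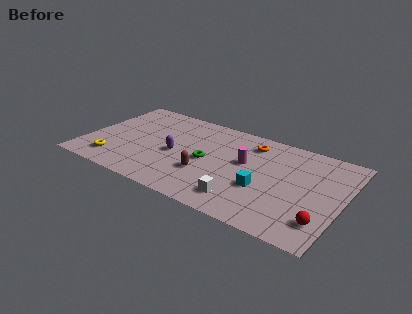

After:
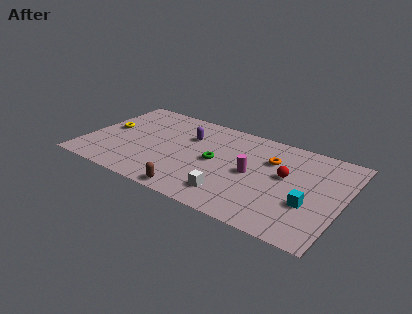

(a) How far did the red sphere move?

3.8

From (14.4, 1.9) to (11.9, 4.8), the red sphere covered √(2.5² + 2.9²) ≈ 3.8 units.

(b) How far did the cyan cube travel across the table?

2.7

From (10.8, 3.1) to (13.5, 3.0), the cyan cube covered √(2.7² + 0.1²) ≈ 2.7 units.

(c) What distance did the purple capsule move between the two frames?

2.1

From (5.4, 3.8) to (5.9, 5.8), the purple capsule covered √(0.5² + 2.0²) ≈ 2.1 units.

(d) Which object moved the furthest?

the red sphere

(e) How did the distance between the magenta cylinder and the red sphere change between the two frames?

-3.7

The distance was about 5.7 in the first image and 2.0 in the second, so they moved 3.7 units closer together.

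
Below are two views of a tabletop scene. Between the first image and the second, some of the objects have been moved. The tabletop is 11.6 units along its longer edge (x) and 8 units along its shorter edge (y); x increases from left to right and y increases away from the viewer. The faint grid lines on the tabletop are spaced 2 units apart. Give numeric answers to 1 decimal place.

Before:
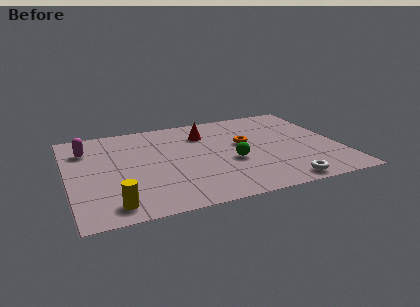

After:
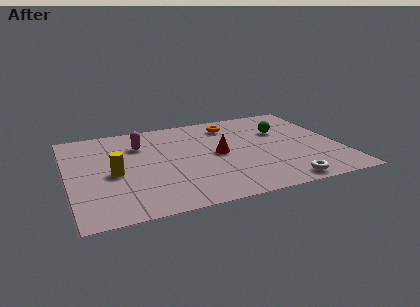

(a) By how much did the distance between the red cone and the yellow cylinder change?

-2.0

The distance was about 6.5 in the first image and 4.5 in the second, so they moved 2.0 units closer together.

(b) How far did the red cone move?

2.0

The red cone was near (6.0, 6.0) before and (6.4, 4.0) after, so it travelled √(0.4² + 2.0²) ≈ 2.0 units.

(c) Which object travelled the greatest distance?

the green sphere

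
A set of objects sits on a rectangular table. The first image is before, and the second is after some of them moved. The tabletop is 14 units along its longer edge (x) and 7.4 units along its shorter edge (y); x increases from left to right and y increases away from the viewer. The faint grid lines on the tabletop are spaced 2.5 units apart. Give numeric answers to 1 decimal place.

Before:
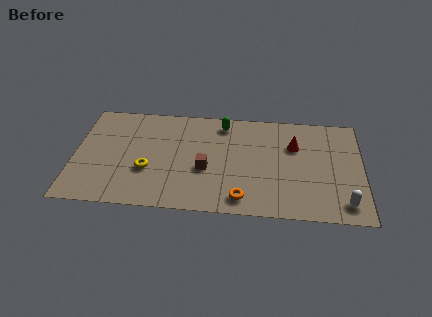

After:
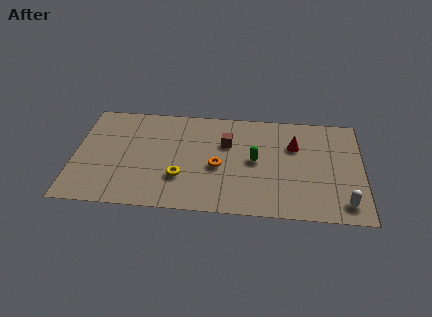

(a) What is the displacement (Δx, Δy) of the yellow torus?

(1.6, -0.4)

The yellow torus started near (3.6, 2.7) and ended near (5.2, 2.3).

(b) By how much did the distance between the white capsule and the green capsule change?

-2.8

Before: roughly 7.8 units apart; after: 5.0. That's 2.8 units closer together.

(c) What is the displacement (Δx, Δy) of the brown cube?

(1.0, 1.9)

From the two frames, the brown cube sits at roughly (6.4, 3.0) before and (7.4, 4.9) after.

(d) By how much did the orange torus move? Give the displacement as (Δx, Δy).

(-1.2, 2.1)

From the two frames, the orange torus sits at roughly (8.2, 1.1) before and (7.0, 3.2) after.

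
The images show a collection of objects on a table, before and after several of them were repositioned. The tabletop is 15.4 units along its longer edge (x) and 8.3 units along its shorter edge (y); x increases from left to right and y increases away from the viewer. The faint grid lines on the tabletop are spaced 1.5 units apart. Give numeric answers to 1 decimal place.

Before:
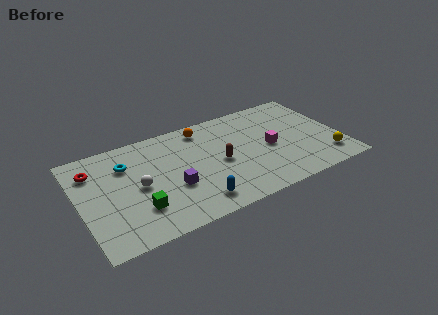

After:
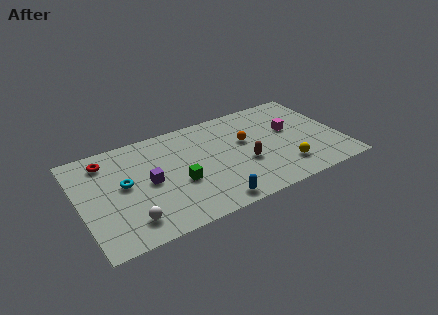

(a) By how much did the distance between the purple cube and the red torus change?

-1.9

The distance was about 5.4 in the first image and 3.5 in the second, so they moved 1.9 units closer together.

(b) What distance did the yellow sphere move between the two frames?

2.5

The yellow sphere moved from about (14.3, 1.7) to (11.8, 1.9), a distance of √(2.5² + 0.2²) ≈ 2.5.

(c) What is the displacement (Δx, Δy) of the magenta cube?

(1.4, 1.0)

The magenta cube was at about (11.2, 3.9) and moved to about (12.6, 4.9).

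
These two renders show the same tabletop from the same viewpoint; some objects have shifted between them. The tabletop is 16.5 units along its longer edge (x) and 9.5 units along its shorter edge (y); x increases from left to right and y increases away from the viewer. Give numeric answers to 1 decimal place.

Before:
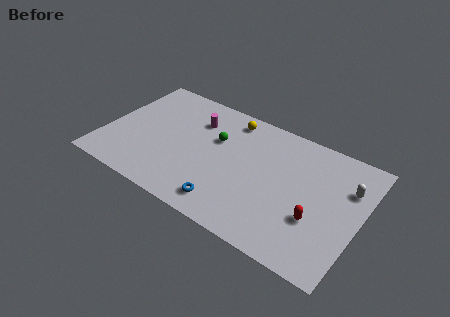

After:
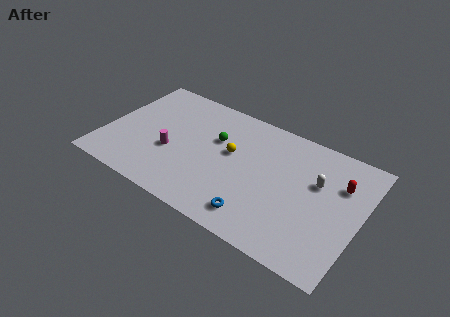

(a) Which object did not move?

the green sphere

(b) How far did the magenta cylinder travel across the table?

3.5

From (5.5, 7.0) to (4.4, 3.7), the magenta cylinder covered √(1.1² + 3.3²) ≈ 3.5 units.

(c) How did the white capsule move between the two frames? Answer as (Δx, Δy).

(-1.9, -0.6)

From the two frames, the white capsule sits at roughly (15.5, 6.6) before and (13.6, 6.0) after.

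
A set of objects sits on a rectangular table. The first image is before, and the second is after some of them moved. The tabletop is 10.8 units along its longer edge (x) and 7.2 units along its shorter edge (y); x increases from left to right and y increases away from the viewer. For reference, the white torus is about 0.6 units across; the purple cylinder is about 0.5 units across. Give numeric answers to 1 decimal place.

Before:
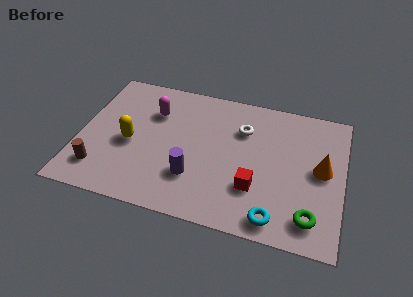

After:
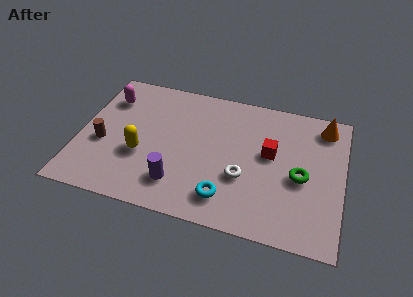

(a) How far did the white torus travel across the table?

2.5

The white torus moved from about (6.6, 5.1) to (6.8, 2.6), a distance of √(0.2² + 2.5²) ≈ 2.5.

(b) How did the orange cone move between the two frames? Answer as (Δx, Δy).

(0.0, 2.3)

The orange cone started near (9.9, 3.8) and ended near (9.9, 6.1).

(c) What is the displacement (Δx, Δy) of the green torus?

(-0.5, 1.9)

The green torus started near (9.6, 1.3) and ended near (9.1, 3.2).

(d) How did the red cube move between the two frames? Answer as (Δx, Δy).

(0.5, 1.9)

The red cube started near (7.3, 2.2) and ended near (7.8, 4.1).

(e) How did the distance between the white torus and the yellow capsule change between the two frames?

-0.7

The distance was about 4.9 in the first image and 4.2 in the second, so they moved 0.7 units closer together.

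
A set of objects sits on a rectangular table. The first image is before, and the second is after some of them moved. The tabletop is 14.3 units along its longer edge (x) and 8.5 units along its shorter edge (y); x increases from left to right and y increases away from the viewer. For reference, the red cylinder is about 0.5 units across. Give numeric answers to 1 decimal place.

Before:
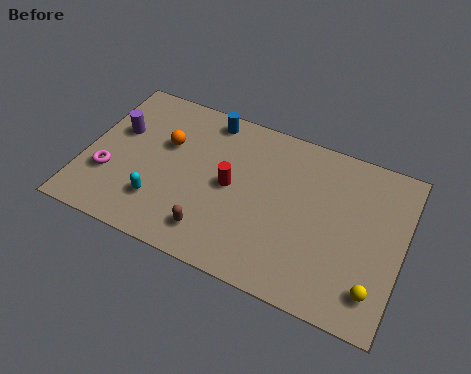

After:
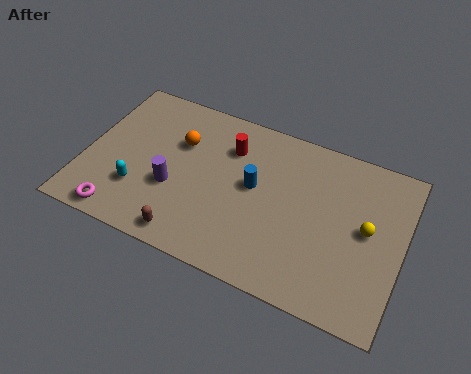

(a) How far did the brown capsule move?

1.2

The brown capsule was near (6.1, 1.6) before and (5.1, 1.0) after, so it travelled √(1.0² + 0.6²) ≈ 1.2 units.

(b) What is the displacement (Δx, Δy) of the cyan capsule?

(-1.0, 0.3)

From the two frames, the cyan capsule sits at roughly (3.6, 2.2) before and (2.6, 2.5) after.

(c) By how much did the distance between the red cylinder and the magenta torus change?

+1.3

They were about 5.6 units apart before and 6.9 after — 1.3 units further apart.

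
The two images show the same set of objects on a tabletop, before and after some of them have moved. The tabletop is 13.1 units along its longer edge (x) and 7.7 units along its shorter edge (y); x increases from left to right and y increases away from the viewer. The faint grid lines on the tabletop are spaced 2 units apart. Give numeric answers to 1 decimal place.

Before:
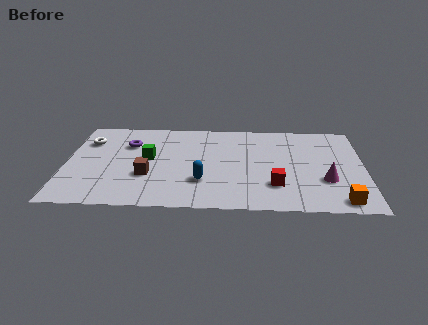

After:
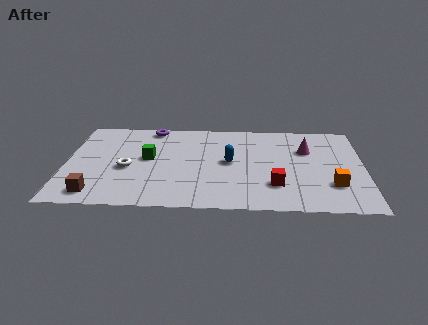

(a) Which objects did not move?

the red cube and the green cube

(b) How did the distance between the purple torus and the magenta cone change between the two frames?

-2.0

They were about 9.1 units apart before and 7.1 after — 2.0 units closer together.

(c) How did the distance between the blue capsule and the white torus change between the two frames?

-1.5

They were about 6.1 units apart before and 4.6 after — 1.5 units closer together.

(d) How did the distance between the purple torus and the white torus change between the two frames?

+1.9

They were about 1.8 units apart before and 3.7 after — 1.9 units further apart.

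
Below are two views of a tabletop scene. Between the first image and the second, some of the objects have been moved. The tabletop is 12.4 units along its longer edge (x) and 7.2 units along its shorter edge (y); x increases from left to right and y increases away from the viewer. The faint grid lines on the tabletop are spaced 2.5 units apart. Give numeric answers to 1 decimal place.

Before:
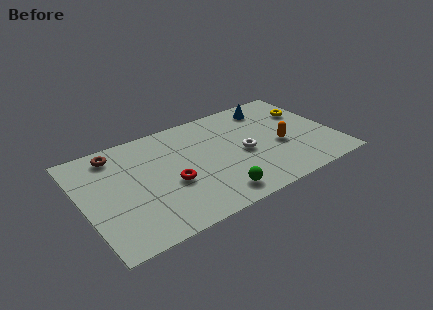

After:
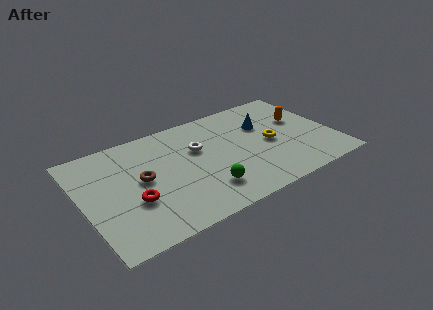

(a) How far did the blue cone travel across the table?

1.3

From (9.7, 6.0) to (9.2, 4.8), the blue cone covered √(0.5² + 1.2²) ≈ 1.3 units.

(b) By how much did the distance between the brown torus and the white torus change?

-3.6

The distance was about 6.6 in the first image and 3.0 in the second, so they moved 3.6 units closer together.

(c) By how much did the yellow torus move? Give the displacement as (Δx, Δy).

(-2.1, -1.5)

From the two frames, the yellow torus sits at roughly (11.4, 4.9) before and (9.3, 3.4) after.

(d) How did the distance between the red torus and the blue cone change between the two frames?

+0.9

They were about 6.3 units apart before and 7.2 after — 0.9 units further apart.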